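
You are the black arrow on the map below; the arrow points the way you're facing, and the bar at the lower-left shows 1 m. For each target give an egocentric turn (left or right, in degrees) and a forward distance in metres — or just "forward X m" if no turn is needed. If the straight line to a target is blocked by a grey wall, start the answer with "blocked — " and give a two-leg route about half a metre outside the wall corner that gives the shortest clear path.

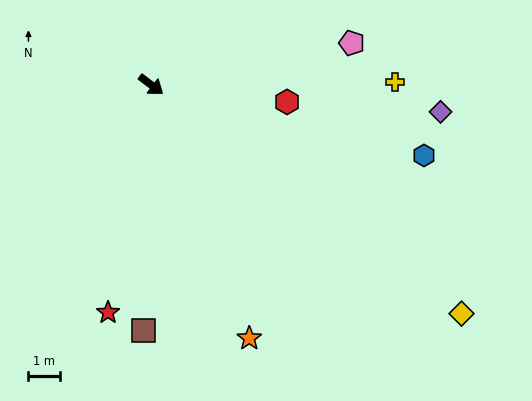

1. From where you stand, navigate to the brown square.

turn right 55°, forward 7.7 m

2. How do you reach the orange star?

turn right 32°, forward 8.5 m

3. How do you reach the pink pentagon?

turn left 49°, forward 6.4 m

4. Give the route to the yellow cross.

turn left 38°, forward 7.6 m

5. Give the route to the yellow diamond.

forward 12.0 m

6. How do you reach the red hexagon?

turn left 30°, forward 4.3 m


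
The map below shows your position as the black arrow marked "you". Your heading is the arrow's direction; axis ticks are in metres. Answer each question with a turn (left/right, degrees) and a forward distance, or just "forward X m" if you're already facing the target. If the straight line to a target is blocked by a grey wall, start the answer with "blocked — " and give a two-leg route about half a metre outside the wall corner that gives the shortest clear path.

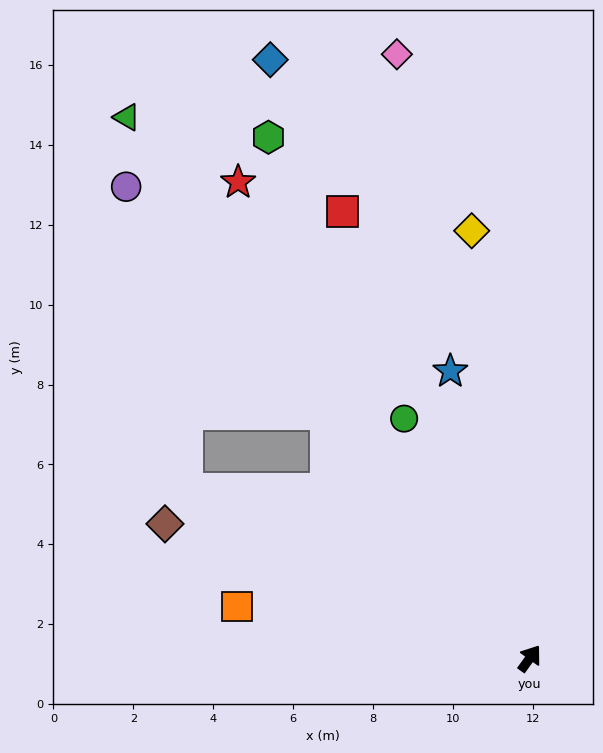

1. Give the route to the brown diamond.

turn left 105°, forward 9.7 m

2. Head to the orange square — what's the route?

turn left 116°, forward 7.5 m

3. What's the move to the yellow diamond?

turn left 43°, forward 10.8 m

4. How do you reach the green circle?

turn left 63°, forward 6.8 m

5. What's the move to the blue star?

turn left 51°, forward 7.5 m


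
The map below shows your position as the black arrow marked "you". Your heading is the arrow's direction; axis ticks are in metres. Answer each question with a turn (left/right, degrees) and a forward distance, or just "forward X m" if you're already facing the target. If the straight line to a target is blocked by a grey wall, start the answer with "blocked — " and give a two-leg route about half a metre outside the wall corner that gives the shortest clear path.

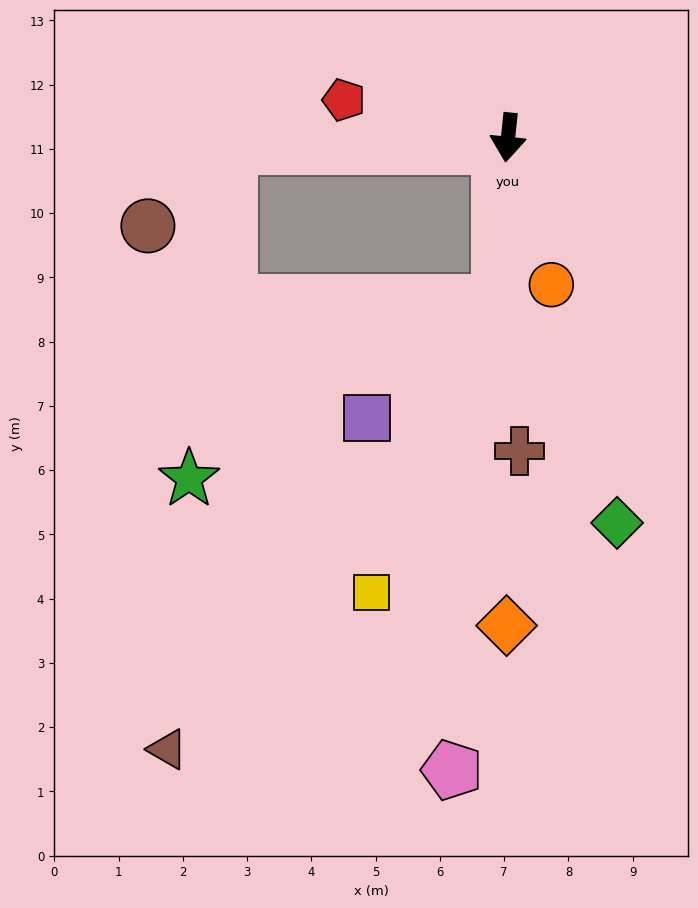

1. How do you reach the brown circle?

blocked — turn right 82°, forward 4.3 m, then turn left 42°, forward 1.8 m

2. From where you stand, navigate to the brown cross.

turn left 8°, forward 4.9 m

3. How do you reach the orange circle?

turn left 22°, forward 2.4 m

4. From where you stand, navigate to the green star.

blocked — turn right 82°, forward 4.3 m, then turn left 81°, forward 5.2 m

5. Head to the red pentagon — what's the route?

turn right 97°, forward 2.6 m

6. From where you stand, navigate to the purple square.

blocked — turn left 3°, forward 2.6 m, then turn right 46°, forward 2.7 m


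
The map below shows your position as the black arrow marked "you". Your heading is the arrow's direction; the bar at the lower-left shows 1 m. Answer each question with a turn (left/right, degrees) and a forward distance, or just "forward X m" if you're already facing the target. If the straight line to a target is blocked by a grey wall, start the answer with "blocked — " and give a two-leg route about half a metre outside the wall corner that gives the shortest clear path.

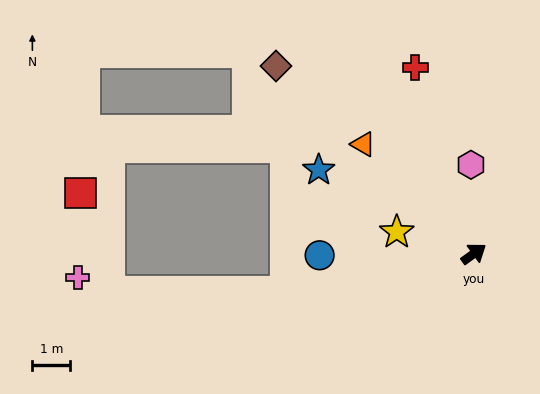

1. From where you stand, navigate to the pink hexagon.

turn left 56°, forward 2.4 m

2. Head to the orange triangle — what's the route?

turn left 99°, forward 4.1 m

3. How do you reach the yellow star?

turn left 128°, forward 2.1 m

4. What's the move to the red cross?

turn left 72°, forward 5.2 m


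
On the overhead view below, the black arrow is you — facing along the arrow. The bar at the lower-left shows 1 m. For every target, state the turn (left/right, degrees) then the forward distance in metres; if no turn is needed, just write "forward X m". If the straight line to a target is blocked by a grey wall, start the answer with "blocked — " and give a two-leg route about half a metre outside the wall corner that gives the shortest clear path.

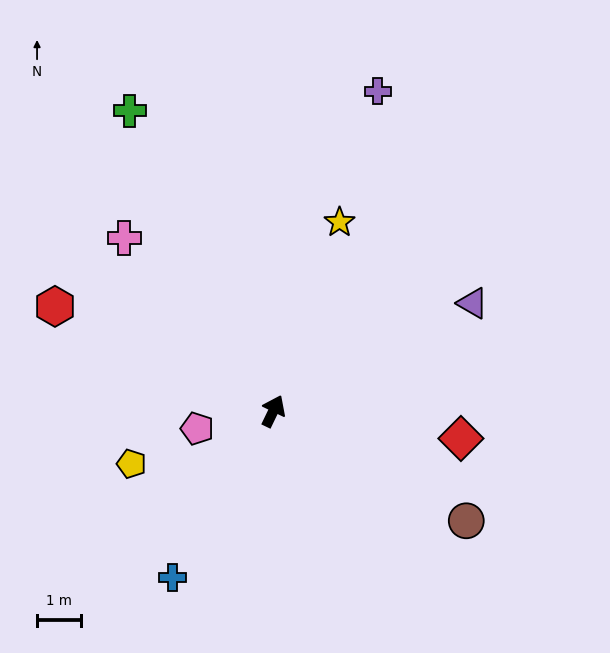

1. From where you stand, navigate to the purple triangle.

turn right 36°, forward 5.2 m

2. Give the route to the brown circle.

turn right 94°, forward 5.1 m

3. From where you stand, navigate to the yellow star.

turn left 6°, forward 4.6 m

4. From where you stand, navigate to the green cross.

turn left 51°, forward 7.6 m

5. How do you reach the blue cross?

turn left 174°, forward 4.4 m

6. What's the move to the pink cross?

turn left 66°, forward 5.2 m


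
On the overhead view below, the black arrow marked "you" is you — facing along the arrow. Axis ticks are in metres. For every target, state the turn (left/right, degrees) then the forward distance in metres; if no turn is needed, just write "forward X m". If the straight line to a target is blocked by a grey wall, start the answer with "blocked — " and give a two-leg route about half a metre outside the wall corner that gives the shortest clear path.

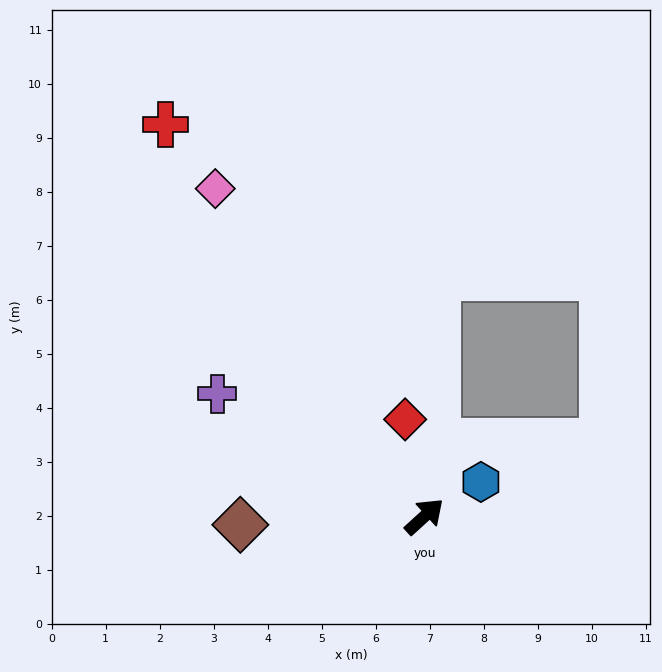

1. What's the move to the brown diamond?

turn left 140°, forward 3.4 m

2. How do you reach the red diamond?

turn left 59°, forward 1.8 m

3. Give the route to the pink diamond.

turn left 80°, forward 7.2 m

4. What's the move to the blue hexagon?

turn right 11°, forward 1.2 m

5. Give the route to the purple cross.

turn left 107°, forward 4.5 m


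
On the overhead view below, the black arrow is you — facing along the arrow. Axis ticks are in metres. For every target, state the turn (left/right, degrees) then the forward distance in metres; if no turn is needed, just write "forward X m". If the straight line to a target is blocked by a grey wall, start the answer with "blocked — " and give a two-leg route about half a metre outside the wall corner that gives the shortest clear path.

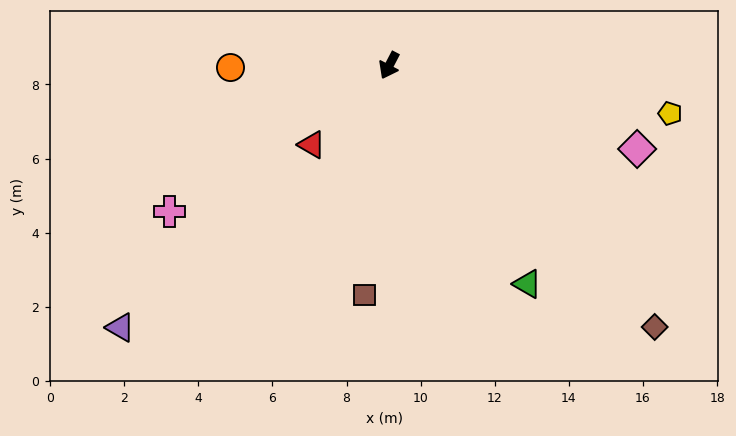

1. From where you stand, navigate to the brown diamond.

turn left 73°, forward 10.1 m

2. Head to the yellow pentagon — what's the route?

turn left 108°, forward 7.7 m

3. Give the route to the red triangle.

turn right 17°, forward 3.0 m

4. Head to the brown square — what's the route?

turn left 21°, forward 6.2 m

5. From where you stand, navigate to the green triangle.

turn left 60°, forward 7.0 m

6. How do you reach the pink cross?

turn right 29°, forward 7.1 m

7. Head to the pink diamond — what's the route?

turn left 99°, forward 7.1 m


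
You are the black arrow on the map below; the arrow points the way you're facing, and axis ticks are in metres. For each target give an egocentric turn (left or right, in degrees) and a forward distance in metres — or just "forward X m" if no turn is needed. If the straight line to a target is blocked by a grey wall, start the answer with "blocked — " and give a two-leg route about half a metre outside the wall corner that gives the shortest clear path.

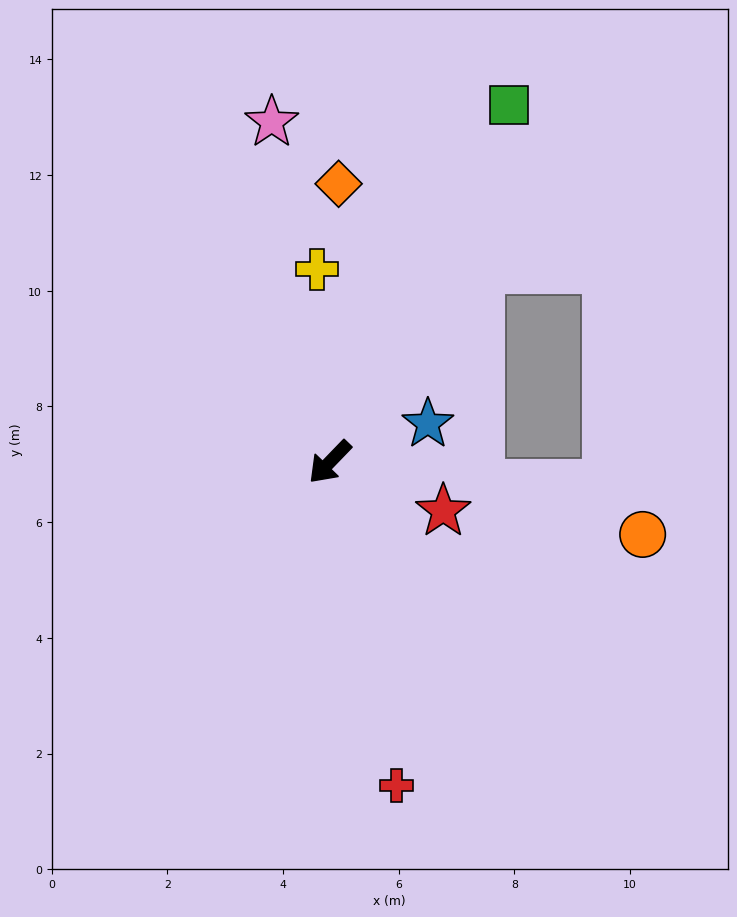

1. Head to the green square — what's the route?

turn right 163°, forward 6.9 m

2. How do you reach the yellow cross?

turn right 132°, forward 3.3 m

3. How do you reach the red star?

turn left 111°, forward 2.1 m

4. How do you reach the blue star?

turn left 155°, forward 1.8 m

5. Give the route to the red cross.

turn left 56°, forward 5.7 m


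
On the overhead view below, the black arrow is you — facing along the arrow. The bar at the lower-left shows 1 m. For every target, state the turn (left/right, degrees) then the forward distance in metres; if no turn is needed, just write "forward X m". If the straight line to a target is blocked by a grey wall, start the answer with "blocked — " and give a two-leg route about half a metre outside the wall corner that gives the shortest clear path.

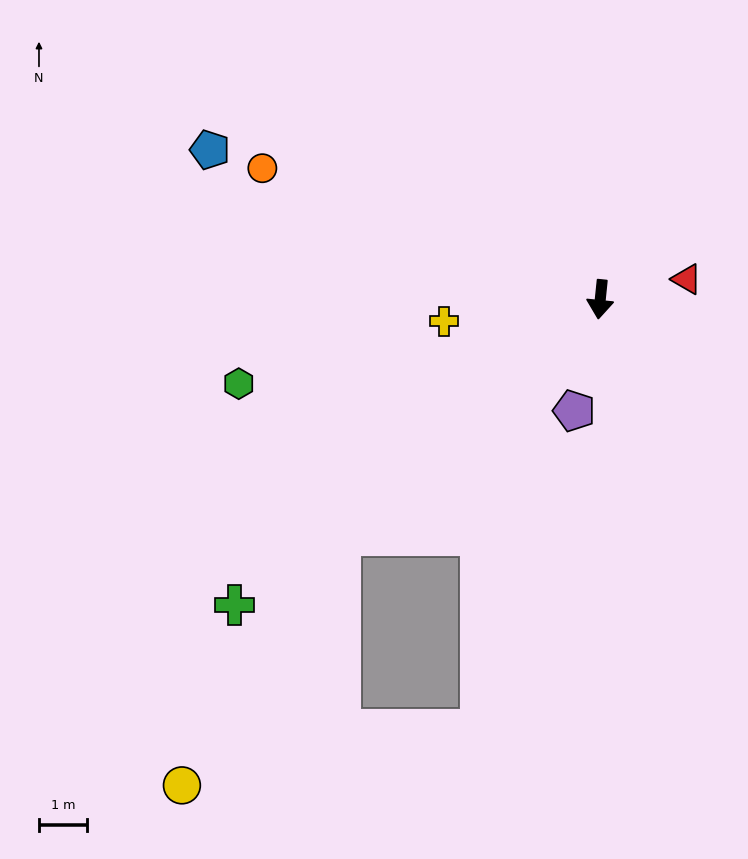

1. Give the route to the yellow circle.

blocked — turn right 42°, forward 7.3 m, then turn left 16°, forward 6.2 m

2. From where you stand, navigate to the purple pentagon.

turn right 7°, forward 2.4 m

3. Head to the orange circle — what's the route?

turn right 105°, forward 7.5 m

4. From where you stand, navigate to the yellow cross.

turn right 76°, forward 3.3 m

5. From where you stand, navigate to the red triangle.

turn left 109°, forward 1.8 m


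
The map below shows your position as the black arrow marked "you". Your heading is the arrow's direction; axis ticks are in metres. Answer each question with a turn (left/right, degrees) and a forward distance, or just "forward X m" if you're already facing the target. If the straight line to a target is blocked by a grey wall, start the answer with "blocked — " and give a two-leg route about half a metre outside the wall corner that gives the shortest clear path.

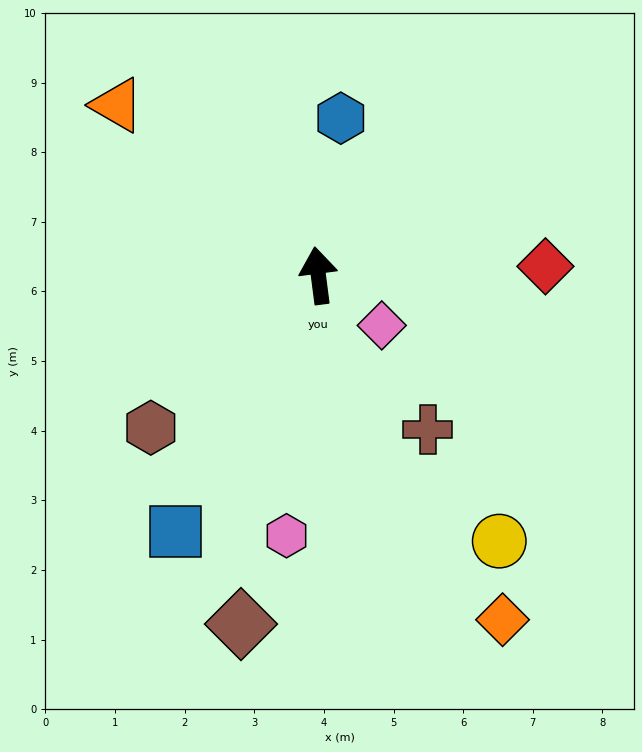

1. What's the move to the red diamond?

turn right 95°, forward 3.3 m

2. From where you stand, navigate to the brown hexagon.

turn left 125°, forward 3.3 m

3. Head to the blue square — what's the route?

turn left 144°, forward 4.2 m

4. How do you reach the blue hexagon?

turn right 15°, forward 2.3 m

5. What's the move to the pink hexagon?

turn left 166°, forward 3.8 m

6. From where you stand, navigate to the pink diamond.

turn right 136°, forward 1.2 m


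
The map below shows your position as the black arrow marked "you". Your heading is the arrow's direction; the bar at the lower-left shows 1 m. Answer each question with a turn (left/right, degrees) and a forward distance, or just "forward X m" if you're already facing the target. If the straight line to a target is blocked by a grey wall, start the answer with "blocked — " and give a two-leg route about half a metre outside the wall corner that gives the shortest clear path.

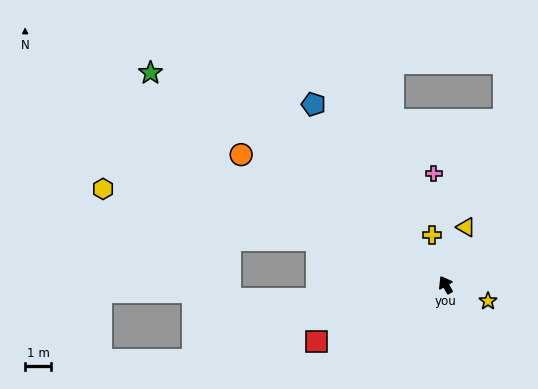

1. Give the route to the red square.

turn left 84°, forward 5.4 m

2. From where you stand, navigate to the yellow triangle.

turn right 50°, forward 2.3 m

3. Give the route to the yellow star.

turn right 141°, forward 1.7 m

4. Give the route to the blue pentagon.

turn left 6°, forward 8.6 m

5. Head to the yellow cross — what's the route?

turn right 14°, forward 2.0 m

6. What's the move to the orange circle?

turn left 27°, forward 9.3 m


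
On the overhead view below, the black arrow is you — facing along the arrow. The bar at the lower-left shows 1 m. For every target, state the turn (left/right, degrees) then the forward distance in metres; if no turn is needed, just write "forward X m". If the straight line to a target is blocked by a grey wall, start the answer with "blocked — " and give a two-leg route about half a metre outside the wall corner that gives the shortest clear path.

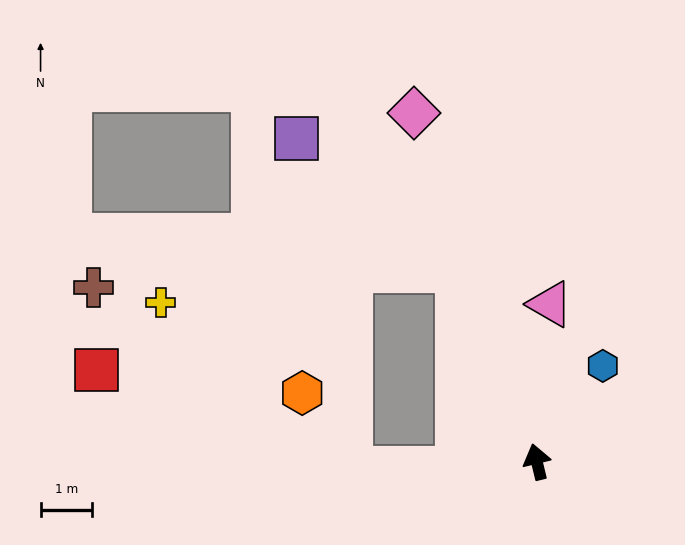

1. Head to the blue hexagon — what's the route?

turn right 48°, forward 2.3 m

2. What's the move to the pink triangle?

turn right 18°, forward 3.1 m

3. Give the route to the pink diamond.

turn left 6°, forward 7.2 m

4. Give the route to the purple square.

blocked — turn left 9°, forward 4.0 m, then turn left 28°, forward 4.0 m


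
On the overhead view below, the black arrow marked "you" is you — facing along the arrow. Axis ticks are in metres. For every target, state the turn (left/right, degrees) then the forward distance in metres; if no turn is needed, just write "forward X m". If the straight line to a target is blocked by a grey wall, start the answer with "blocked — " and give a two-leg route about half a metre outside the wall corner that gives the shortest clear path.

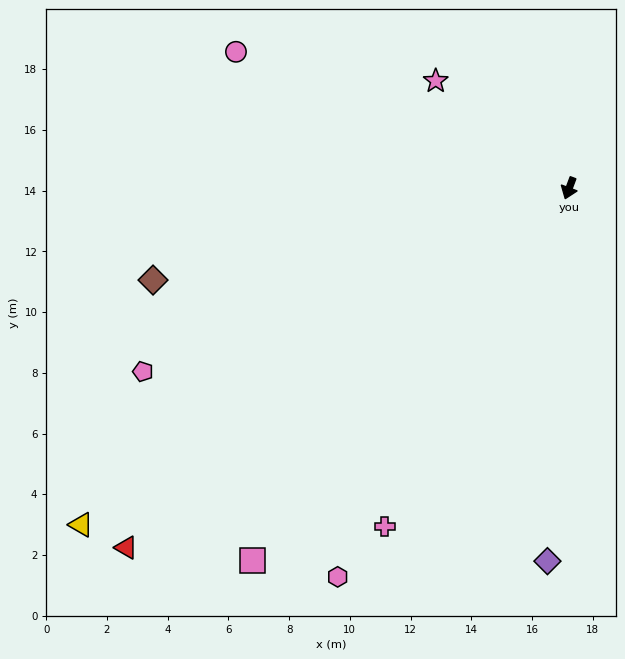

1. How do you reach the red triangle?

turn right 30°, forward 18.8 m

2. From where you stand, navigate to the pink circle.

turn right 92°, forward 11.9 m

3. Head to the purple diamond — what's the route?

turn left 17°, forward 12.3 m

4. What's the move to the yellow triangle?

turn right 35°, forward 19.5 m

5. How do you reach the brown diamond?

turn right 57°, forward 14.0 m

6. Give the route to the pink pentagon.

turn right 46°, forward 15.3 m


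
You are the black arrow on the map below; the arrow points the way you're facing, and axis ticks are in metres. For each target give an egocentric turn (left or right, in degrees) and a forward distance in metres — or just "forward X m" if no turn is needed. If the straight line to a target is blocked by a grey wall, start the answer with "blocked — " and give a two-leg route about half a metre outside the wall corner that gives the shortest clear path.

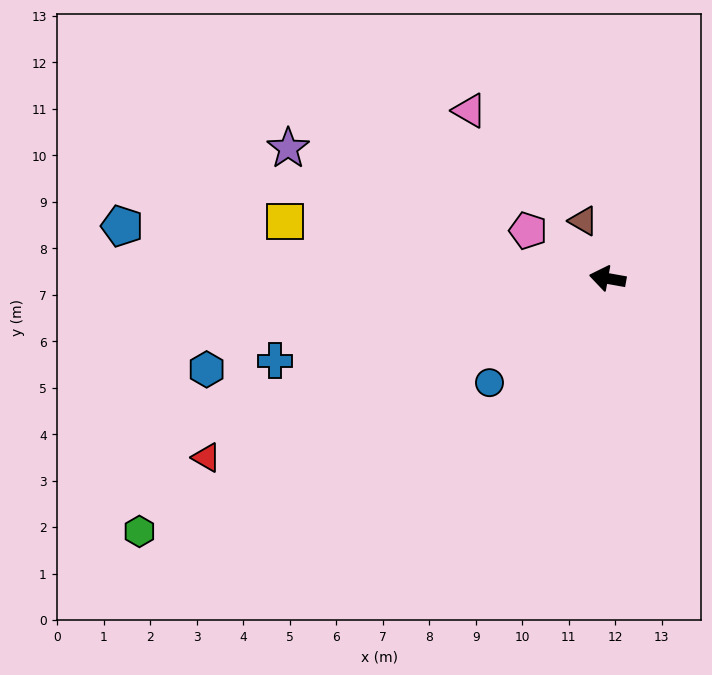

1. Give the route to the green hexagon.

turn left 39°, forward 11.4 m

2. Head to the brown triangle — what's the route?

turn right 57°, forward 1.3 m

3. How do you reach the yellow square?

forward 7.1 m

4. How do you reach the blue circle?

turn left 52°, forward 3.4 m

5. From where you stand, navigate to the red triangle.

turn left 34°, forward 9.4 m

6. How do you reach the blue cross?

turn left 24°, forward 7.4 m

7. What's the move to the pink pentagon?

turn right 21°, forward 2.0 m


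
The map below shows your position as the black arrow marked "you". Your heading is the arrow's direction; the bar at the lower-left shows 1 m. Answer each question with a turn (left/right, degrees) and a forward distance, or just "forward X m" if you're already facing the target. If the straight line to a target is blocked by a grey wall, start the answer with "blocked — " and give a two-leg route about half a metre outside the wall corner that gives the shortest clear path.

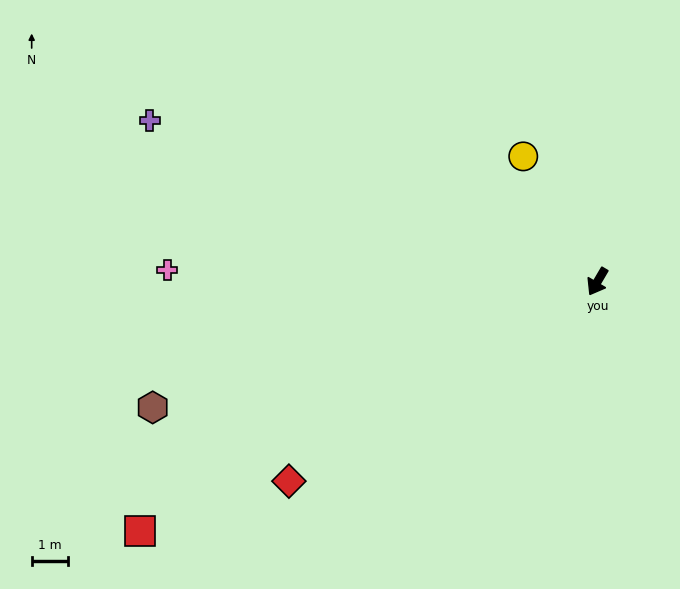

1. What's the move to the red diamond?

turn right 27°, forward 10.1 m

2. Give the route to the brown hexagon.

turn right 44°, forward 12.7 m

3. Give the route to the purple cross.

turn right 79°, forward 13.1 m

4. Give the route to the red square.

turn right 31°, forward 14.3 m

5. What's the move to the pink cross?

turn right 61°, forward 11.8 m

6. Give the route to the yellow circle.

turn right 119°, forward 4.0 m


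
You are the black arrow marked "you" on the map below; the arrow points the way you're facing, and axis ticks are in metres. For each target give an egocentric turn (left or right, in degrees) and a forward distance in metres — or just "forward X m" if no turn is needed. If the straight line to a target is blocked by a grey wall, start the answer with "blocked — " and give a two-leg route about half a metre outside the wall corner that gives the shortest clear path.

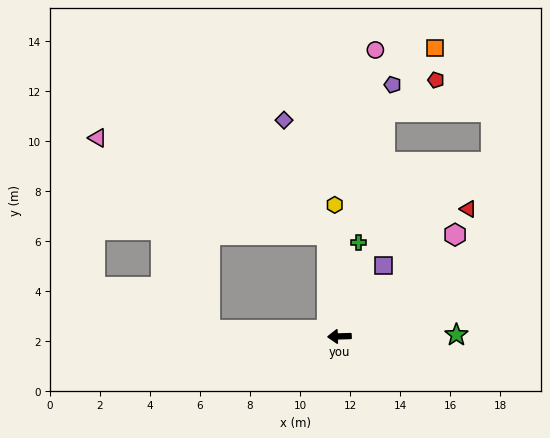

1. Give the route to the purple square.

turn right 124°, forward 3.3 m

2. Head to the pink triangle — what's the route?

blocked — turn right 85°, forward 4.1 m, then turn left 60°, forward 10.0 m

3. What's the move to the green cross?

turn right 103°, forward 3.8 m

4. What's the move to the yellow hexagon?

turn right 90°, forward 5.3 m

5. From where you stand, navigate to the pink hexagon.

turn right 141°, forward 6.2 m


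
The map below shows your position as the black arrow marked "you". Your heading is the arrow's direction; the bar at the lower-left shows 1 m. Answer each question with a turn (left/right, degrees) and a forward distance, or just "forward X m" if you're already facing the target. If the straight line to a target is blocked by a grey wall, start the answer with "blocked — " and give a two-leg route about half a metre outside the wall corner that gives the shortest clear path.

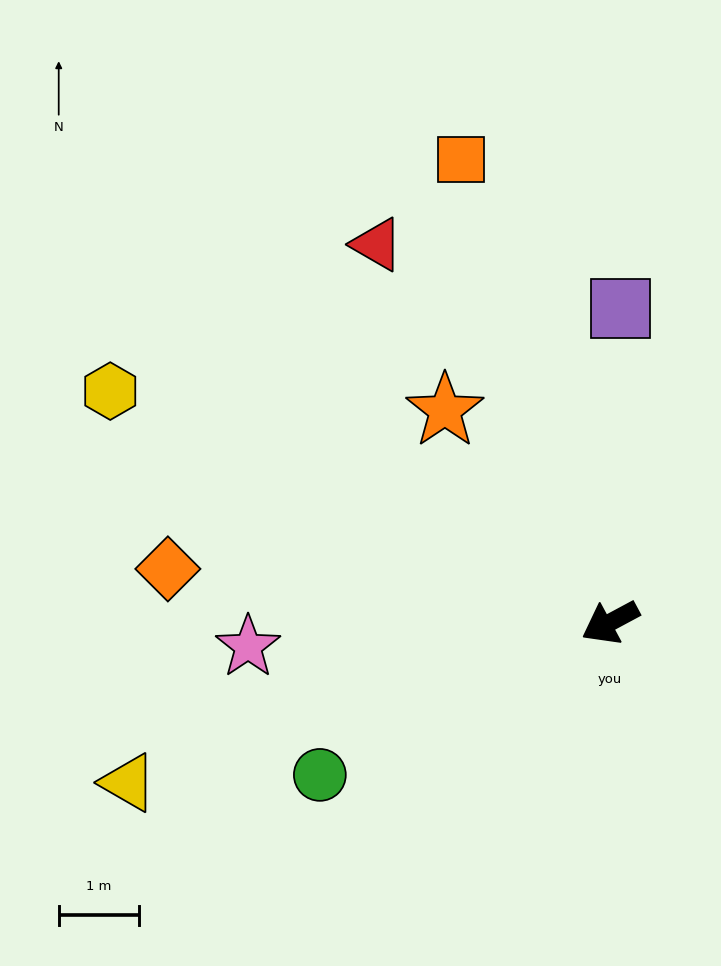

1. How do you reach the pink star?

turn right 24°, forward 4.5 m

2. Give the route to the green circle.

forward 4.1 m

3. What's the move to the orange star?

turn right 80°, forward 3.3 m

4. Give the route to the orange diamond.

turn right 35°, forward 5.5 m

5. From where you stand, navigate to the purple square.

turn right 120°, forward 3.9 m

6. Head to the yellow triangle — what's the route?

turn right 10°, forward 6.3 m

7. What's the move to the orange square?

turn right 100°, forward 6.1 m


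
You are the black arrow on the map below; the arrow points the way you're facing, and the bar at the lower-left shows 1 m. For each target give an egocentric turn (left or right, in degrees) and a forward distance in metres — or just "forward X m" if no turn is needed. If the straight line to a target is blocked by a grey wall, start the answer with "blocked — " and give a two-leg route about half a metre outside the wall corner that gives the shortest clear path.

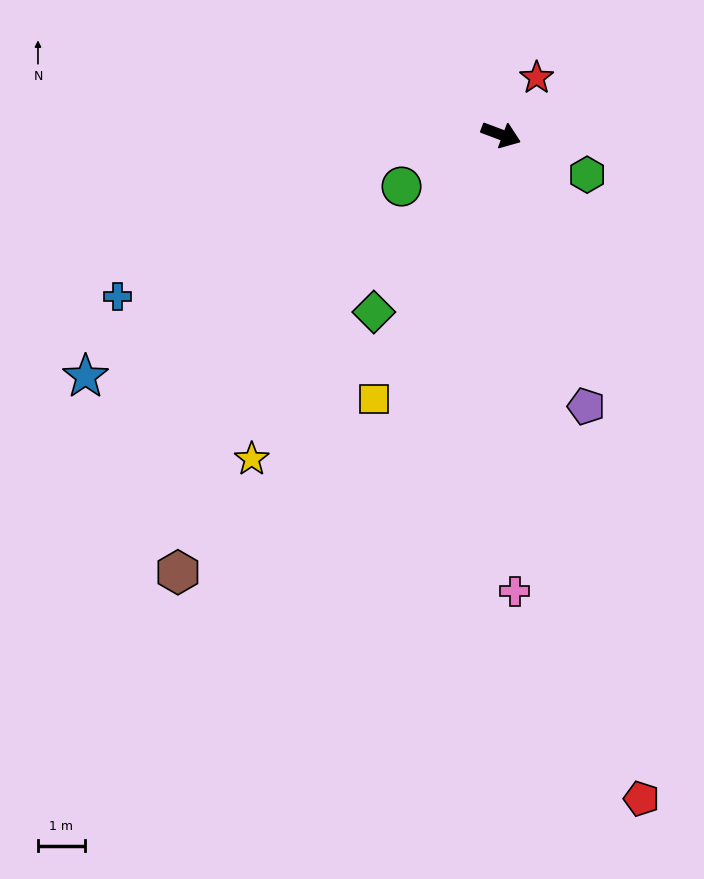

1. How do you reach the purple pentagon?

turn right 52°, forward 6.1 m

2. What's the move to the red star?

turn left 79°, forward 1.4 m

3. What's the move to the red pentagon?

turn right 58°, forward 14.6 m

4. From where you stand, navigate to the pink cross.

turn right 68°, forward 9.8 m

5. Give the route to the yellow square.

turn right 95°, forward 6.3 m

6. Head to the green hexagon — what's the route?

turn right 4°, forward 2.0 m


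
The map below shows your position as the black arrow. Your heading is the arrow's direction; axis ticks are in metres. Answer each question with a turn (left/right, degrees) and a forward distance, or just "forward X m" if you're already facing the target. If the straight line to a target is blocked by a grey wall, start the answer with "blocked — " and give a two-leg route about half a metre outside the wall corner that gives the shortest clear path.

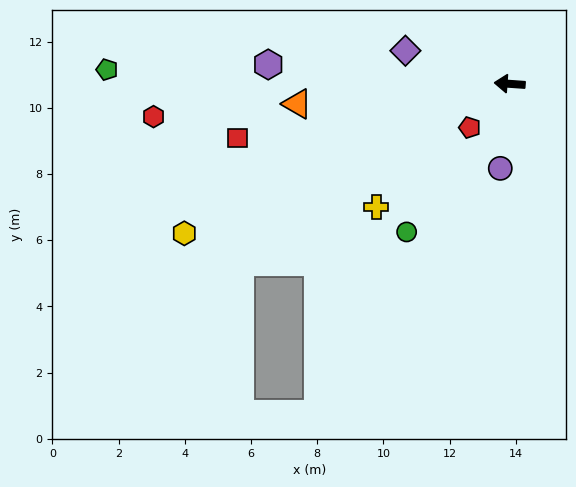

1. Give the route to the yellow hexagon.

turn left 29°, forward 10.8 m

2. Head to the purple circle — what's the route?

turn left 88°, forward 2.6 m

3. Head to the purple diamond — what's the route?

turn right 14°, forward 3.3 m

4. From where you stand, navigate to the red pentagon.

turn left 52°, forward 1.8 m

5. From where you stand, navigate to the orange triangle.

turn left 9°, forward 6.4 m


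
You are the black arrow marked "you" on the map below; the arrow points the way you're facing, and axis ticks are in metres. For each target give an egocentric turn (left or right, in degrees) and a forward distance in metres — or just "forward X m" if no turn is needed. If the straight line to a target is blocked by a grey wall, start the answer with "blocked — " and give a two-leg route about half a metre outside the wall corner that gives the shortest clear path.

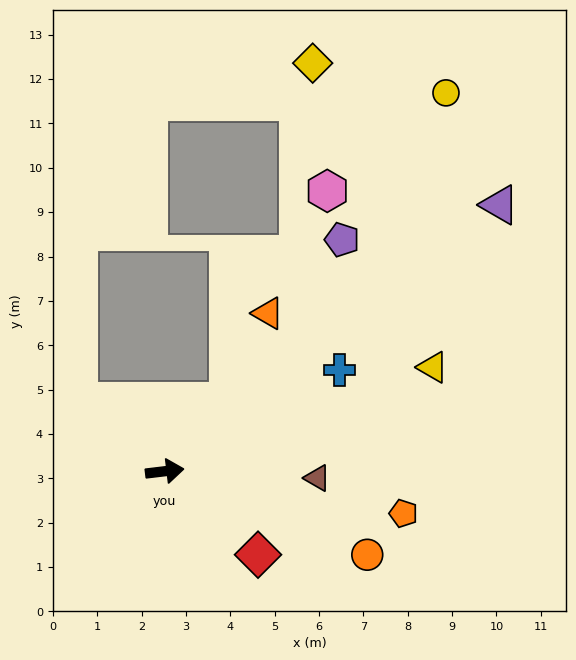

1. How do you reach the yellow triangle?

turn left 14°, forward 6.5 m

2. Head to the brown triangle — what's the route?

turn right 9°, forward 3.4 m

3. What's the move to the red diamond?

turn right 49°, forward 2.8 m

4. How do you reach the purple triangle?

turn left 32°, forward 9.6 m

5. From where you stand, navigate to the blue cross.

turn left 23°, forward 4.6 m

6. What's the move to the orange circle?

turn right 29°, forward 4.9 m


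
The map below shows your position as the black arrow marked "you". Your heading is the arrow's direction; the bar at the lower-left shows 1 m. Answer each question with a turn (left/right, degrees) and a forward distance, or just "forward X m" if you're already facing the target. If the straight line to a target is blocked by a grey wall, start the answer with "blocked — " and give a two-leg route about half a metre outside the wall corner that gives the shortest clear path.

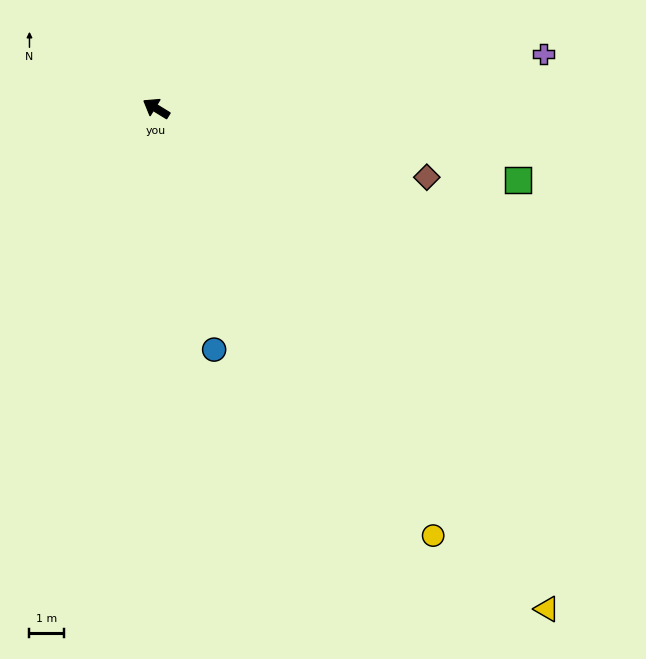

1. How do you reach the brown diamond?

turn right 163°, forward 8.1 m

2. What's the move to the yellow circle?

turn left 154°, forward 14.8 m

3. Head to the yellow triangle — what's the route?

turn left 160°, forward 18.5 m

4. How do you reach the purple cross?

turn right 140°, forward 11.4 m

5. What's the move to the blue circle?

turn left 135°, forward 7.2 m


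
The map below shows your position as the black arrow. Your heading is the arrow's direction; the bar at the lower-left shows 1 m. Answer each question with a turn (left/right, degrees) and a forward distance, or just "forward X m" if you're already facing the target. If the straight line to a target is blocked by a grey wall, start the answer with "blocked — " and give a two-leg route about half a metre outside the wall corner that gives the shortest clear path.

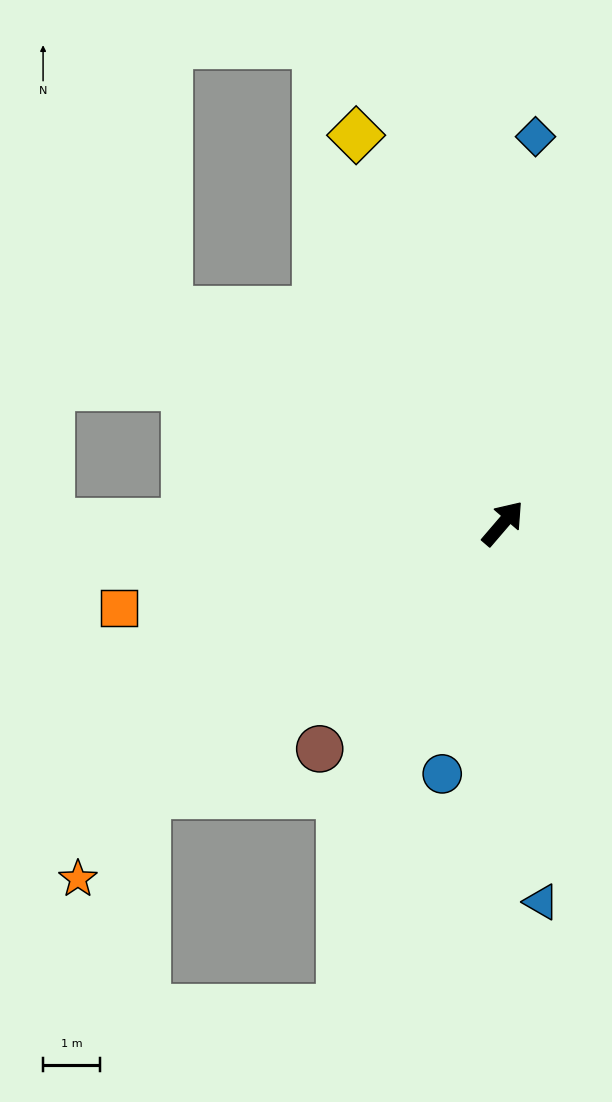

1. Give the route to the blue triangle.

turn right 134°, forward 6.7 m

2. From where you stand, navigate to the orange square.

turn left 143°, forward 6.9 m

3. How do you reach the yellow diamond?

turn left 61°, forward 7.3 m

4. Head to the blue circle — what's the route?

turn right 153°, forward 4.5 m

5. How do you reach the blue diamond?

turn left 36°, forward 6.8 m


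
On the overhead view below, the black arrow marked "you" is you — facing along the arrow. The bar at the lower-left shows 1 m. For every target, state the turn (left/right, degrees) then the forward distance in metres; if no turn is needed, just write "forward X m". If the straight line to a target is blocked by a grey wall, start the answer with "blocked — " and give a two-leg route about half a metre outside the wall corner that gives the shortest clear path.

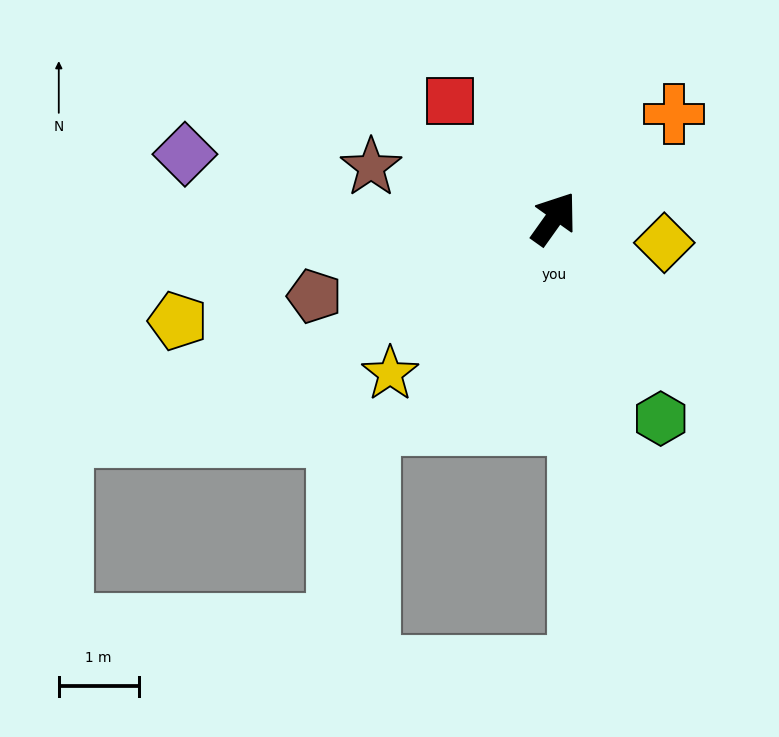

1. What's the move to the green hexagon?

turn right 116°, forward 2.8 m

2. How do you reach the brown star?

turn left 110°, forward 2.4 m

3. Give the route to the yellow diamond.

turn right 67°, forward 1.4 m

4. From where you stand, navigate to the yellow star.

turn left 169°, forward 2.8 m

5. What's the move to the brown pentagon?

turn left 143°, forward 3.2 m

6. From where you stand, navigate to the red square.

turn left 77°, forward 2.0 m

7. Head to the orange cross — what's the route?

turn right 14°, forward 2.0 m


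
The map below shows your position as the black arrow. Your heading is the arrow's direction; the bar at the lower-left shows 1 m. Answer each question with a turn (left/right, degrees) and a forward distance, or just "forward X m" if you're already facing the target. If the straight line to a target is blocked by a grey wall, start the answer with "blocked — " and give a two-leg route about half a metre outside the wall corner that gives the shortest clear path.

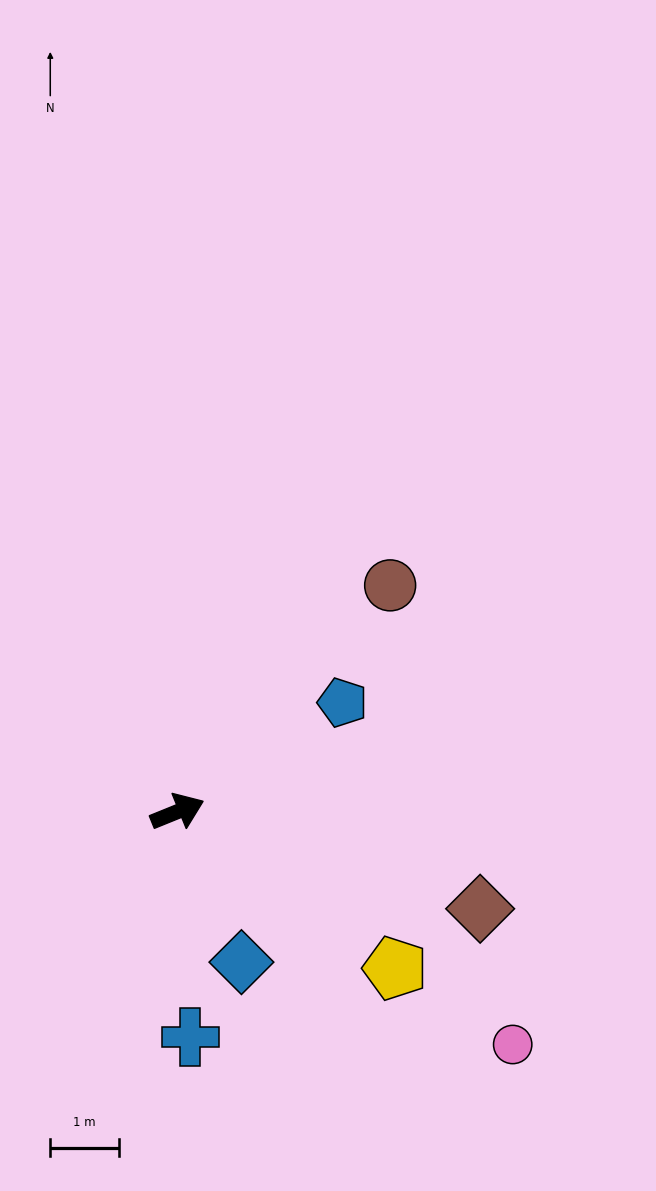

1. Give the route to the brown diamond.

turn right 40°, forward 4.7 m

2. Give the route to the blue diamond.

turn right 89°, forward 2.4 m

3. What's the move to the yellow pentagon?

turn right 58°, forward 3.9 m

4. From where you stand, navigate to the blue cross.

turn right 109°, forward 3.3 m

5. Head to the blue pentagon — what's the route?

turn left 11°, forward 2.9 m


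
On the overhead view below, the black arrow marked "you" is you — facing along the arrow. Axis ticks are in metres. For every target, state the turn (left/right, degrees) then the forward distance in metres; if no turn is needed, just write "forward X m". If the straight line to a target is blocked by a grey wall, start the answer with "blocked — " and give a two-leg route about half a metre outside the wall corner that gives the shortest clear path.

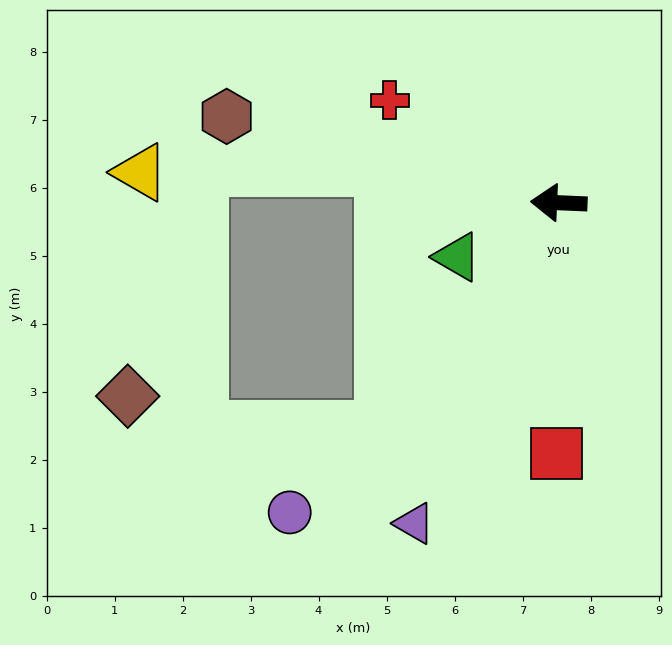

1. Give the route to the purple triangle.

turn left 68°, forward 5.2 m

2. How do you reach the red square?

turn left 92°, forward 3.7 m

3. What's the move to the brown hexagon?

turn right 12°, forward 5.0 m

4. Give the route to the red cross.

turn right 29°, forward 2.9 m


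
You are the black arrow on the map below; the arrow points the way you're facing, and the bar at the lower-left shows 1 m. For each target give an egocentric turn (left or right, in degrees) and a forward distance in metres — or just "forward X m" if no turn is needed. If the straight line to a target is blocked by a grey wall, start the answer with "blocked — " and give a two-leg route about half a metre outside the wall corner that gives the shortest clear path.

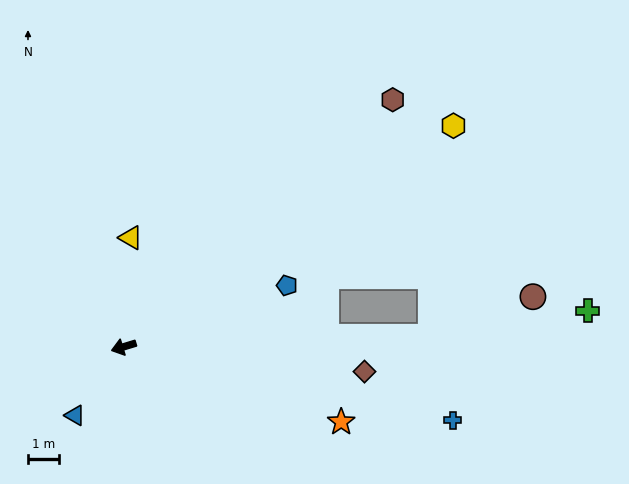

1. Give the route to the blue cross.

turn left 151°, forward 11.0 m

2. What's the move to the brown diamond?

turn left 157°, forward 7.9 m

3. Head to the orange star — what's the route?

turn left 144°, forward 7.5 m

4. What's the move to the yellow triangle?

turn right 111°, forward 3.6 m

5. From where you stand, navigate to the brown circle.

blocked — turn left 165°, forward 10.0 m, then turn left 19°, forward 3.6 m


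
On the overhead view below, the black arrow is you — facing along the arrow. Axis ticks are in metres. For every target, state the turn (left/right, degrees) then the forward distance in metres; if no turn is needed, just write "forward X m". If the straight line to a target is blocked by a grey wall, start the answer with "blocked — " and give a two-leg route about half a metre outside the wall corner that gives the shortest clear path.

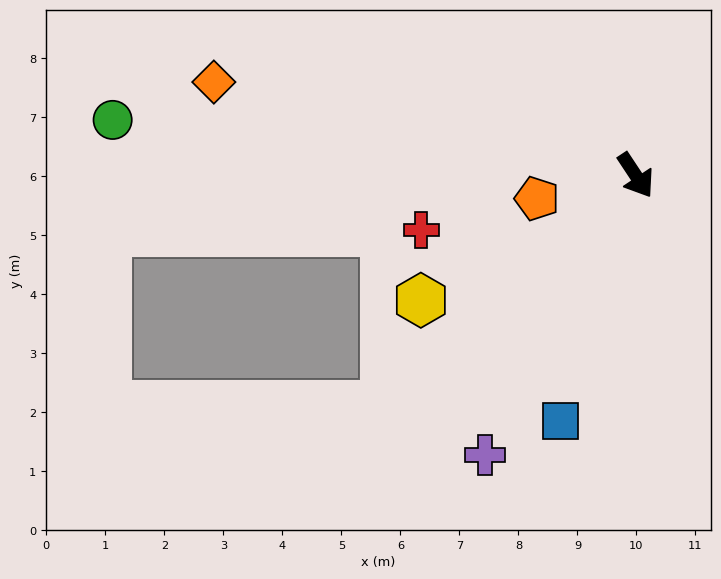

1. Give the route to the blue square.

turn right 51°, forward 4.4 m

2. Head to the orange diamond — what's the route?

turn right 136°, forward 7.3 m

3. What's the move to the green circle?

turn right 130°, forward 8.9 m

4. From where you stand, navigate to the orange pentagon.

turn right 110°, forward 1.7 m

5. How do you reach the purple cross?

turn right 62°, forward 5.4 m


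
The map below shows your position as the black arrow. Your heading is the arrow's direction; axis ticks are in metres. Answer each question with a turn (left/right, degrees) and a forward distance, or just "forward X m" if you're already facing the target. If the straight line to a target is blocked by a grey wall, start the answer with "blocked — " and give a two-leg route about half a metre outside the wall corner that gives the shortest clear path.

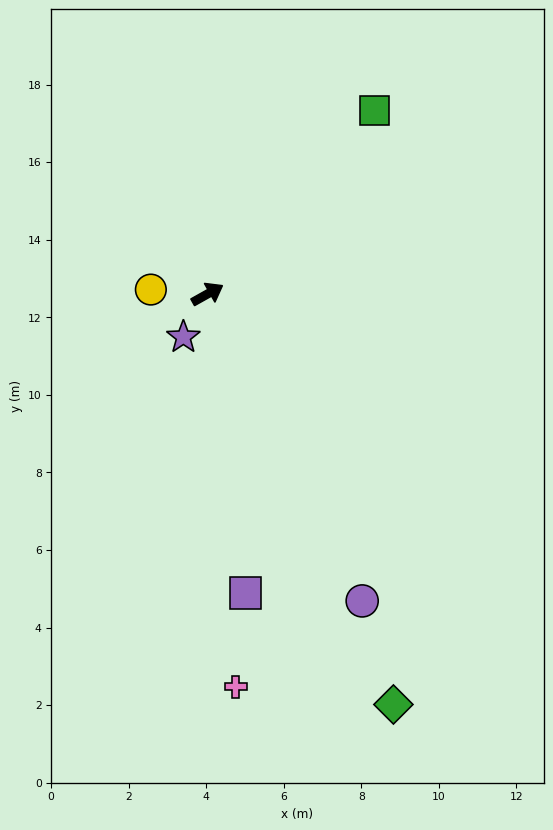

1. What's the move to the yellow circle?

turn left 146°, forward 1.5 m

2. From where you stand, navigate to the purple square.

turn right 112°, forward 7.8 m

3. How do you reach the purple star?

turn right 149°, forward 1.3 m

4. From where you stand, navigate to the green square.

turn left 18°, forward 6.4 m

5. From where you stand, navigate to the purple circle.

turn right 93°, forward 8.9 m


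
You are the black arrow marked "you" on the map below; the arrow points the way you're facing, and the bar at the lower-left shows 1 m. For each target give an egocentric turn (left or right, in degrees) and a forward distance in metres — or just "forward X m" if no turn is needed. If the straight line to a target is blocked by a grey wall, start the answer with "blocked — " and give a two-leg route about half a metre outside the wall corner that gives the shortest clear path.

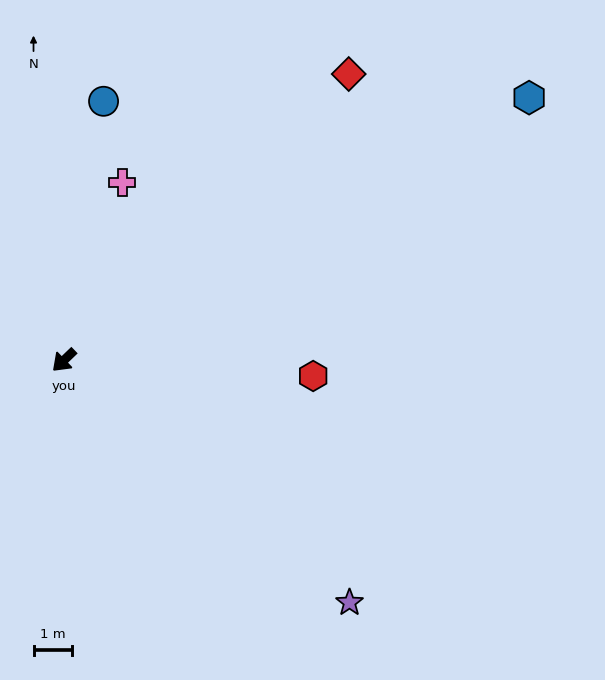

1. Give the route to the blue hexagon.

turn left 166°, forward 14.0 m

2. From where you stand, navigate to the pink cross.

turn right 152°, forward 4.9 m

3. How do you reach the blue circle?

turn right 143°, forward 6.8 m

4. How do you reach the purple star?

turn left 96°, forward 9.8 m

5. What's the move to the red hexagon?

turn left 133°, forward 6.5 m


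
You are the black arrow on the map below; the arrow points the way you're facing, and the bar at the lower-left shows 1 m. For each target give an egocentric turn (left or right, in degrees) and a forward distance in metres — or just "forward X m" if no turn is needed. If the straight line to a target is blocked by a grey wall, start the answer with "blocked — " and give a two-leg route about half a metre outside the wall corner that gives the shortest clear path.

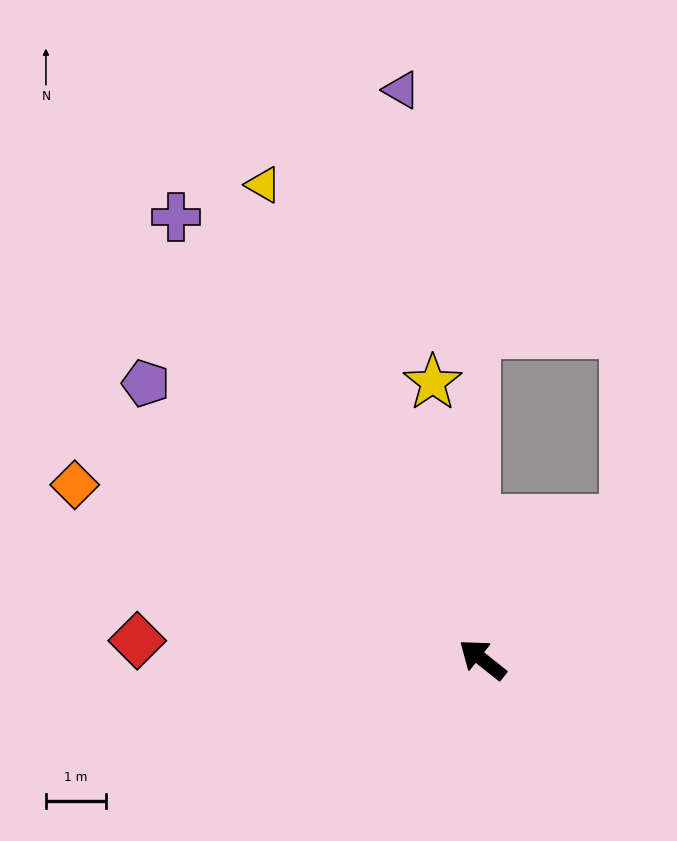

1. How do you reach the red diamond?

turn left 35°, forward 5.7 m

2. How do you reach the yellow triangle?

turn right 27°, forward 8.7 m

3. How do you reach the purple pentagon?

forward 7.2 m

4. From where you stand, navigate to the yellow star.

turn right 41°, forward 4.7 m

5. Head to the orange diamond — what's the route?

turn left 15°, forward 7.3 m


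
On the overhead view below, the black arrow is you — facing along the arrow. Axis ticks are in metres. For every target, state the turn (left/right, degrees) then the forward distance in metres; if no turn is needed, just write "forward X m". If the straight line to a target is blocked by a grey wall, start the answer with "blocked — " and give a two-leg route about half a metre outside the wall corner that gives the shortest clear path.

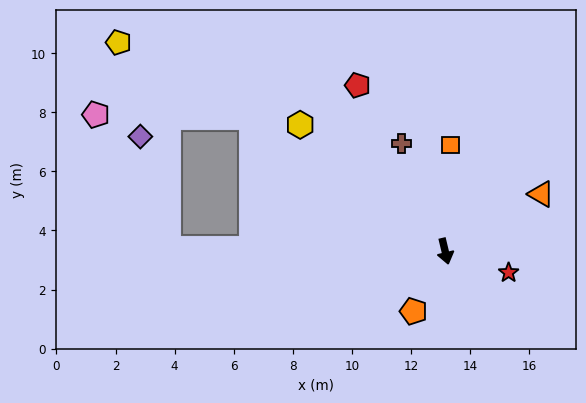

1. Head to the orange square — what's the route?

turn left 164°, forward 3.6 m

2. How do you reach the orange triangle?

turn left 107°, forward 3.8 m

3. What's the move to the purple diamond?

blocked — turn right 104°, forward 9.4 m, then turn right 75°, forward 3.9 m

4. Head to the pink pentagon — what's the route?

blocked — turn right 138°, forward 8.0 m, then turn left 33°, forward 5.3 m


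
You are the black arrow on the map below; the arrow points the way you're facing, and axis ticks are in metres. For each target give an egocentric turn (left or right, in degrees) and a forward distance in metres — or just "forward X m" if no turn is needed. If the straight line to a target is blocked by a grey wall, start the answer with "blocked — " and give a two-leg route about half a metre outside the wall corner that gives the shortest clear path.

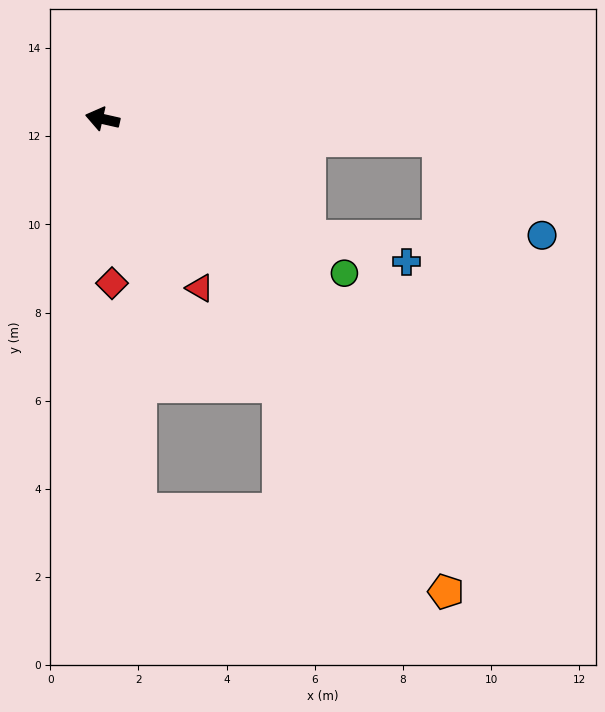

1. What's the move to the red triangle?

turn left 133°, forward 4.4 m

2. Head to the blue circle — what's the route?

blocked — turn left 162°, forward 5.4 m, then turn left 32°, forward 5.3 m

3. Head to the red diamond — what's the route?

turn left 106°, forward 3.7 m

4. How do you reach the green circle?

turn left 160°, forward 6.5 m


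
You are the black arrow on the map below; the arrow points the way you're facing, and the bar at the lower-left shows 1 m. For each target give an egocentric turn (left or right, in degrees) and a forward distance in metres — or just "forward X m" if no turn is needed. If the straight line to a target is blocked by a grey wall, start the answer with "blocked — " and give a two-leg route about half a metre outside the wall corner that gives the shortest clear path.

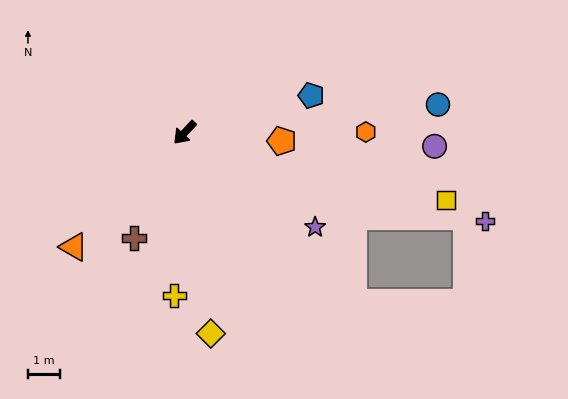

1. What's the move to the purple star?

turn left 97°, forward 5.1 m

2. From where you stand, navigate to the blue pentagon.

turn left 150°, forward 4.2 m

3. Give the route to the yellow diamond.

turn left 51°, forward 6.4 m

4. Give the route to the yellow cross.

turn left 40°, forward 5.2 m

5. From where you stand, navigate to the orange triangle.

forward 5.0 m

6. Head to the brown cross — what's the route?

turn left 18°, forward 3.7 m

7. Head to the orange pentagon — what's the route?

turn left 128°, forward 3.1 m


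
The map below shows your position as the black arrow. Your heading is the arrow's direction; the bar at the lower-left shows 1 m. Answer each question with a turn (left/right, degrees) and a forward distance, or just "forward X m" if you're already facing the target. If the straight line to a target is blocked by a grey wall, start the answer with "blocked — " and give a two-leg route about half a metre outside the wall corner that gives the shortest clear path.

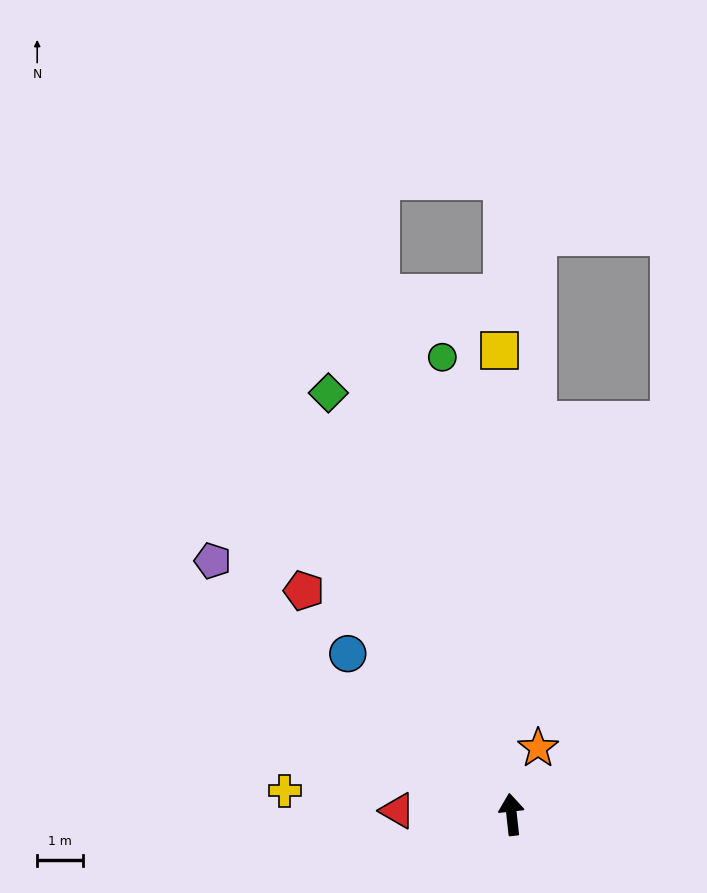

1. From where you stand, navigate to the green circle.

turn left 2°, forward 10.1 m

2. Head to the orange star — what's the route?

turn right 28°, forward 1.6 m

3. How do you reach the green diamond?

turn left 17°, forward 10.1 m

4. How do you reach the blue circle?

turn left 39°, forward 5.0 m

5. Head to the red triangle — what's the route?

turn left 82°, forward 2.5 m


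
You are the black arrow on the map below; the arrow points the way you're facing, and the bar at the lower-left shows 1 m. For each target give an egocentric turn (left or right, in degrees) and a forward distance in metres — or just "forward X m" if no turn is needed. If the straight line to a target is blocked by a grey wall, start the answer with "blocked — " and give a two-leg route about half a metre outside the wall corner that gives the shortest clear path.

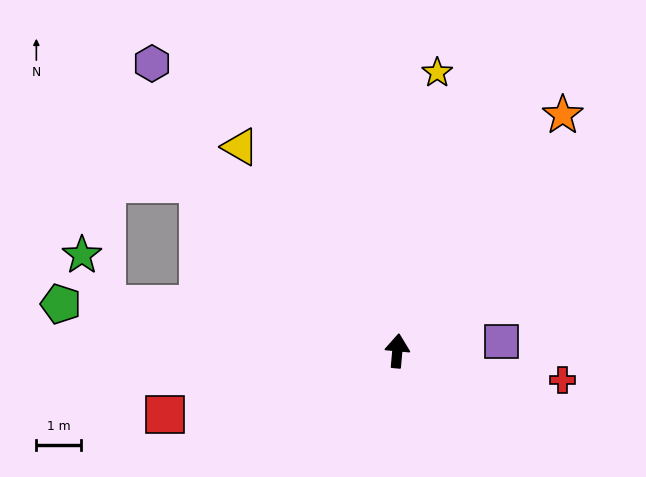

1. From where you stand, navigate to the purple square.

turn right 80°, forward 2.4 m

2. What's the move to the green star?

blocked — turn left 86°, forward 6.7 m, then turn right 54°, forward 1.2 m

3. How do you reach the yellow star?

turn right 3°, forward 6.4 m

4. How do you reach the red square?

turn left 111°, forward 5.4 m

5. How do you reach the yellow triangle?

turn left 43°, forward 5.8 m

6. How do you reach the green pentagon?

turn left 87°, forward 7.7 m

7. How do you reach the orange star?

turn right 30°, forward 6.5 m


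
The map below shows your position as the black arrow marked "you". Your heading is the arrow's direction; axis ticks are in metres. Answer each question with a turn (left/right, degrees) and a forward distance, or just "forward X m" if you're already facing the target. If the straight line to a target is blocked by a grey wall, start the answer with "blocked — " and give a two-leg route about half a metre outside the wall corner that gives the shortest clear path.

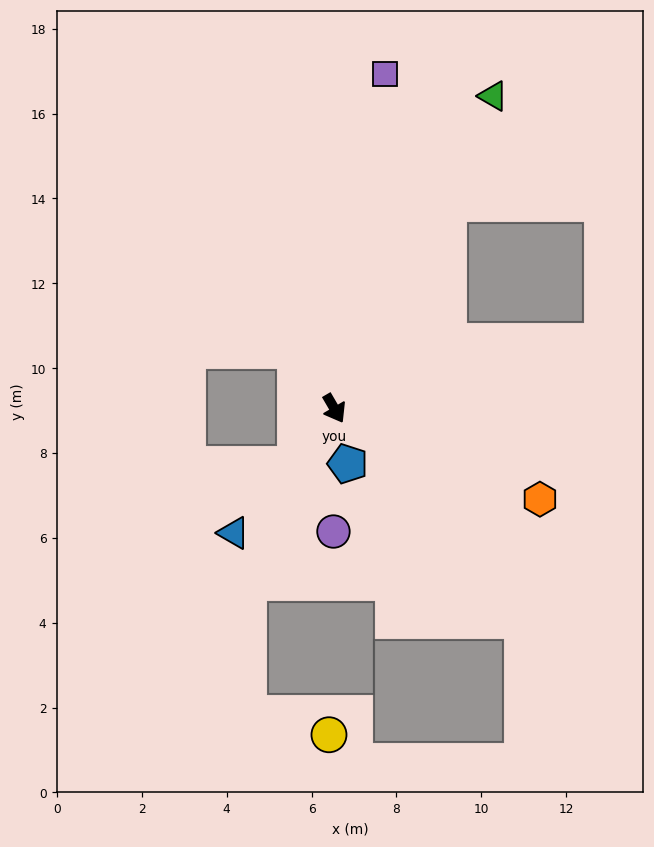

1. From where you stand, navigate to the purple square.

turn left 141°, forward 8.0 m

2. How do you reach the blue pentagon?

turn right 17°, forward 1.3 m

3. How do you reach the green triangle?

turn left 123°, forward 8.3 m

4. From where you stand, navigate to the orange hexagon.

turn left 36°, forward 5.3 m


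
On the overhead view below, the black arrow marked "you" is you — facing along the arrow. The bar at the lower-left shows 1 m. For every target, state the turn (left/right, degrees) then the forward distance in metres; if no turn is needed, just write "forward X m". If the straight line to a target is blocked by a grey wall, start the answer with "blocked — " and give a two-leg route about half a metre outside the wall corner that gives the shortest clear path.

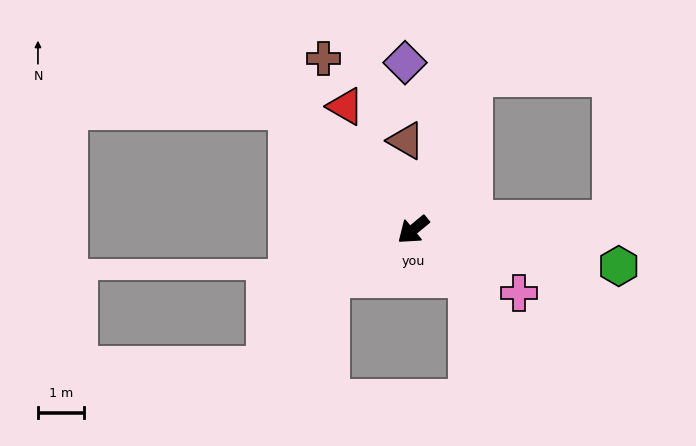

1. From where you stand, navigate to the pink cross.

turn left 110°, forward 2.7 m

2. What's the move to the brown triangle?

turn right 125°, forward 1.9 m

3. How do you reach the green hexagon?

turn left 130°, forward 4.5 m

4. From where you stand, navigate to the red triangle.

turn right 101°, forward 3.0 m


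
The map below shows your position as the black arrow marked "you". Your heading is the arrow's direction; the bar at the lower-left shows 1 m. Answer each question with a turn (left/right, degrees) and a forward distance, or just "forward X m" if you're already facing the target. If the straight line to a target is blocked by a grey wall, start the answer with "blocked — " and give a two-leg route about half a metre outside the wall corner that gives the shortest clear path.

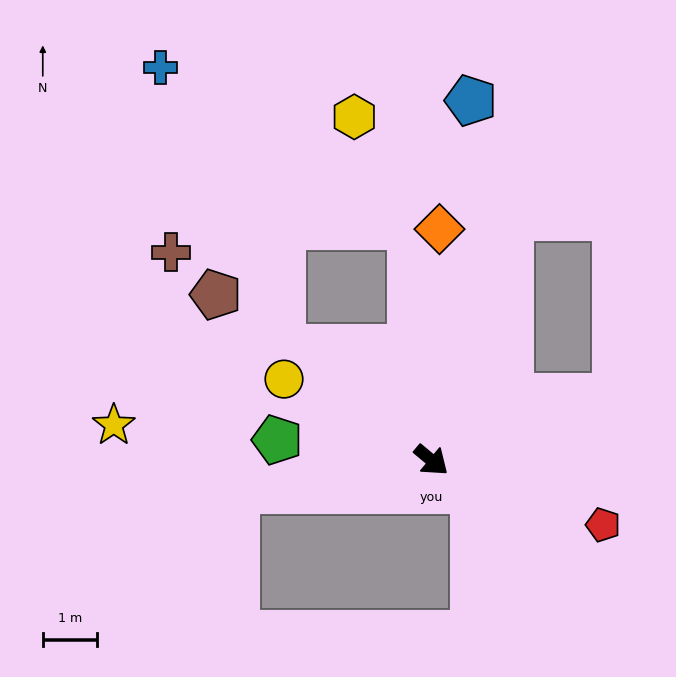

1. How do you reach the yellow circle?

turn right 169°, forward 3.1 m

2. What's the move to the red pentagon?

turn left 19°, forward 3.4 m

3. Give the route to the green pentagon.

turn right 148°, forward 2.9 m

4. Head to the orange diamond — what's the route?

turn left 128°, forward 4.2 m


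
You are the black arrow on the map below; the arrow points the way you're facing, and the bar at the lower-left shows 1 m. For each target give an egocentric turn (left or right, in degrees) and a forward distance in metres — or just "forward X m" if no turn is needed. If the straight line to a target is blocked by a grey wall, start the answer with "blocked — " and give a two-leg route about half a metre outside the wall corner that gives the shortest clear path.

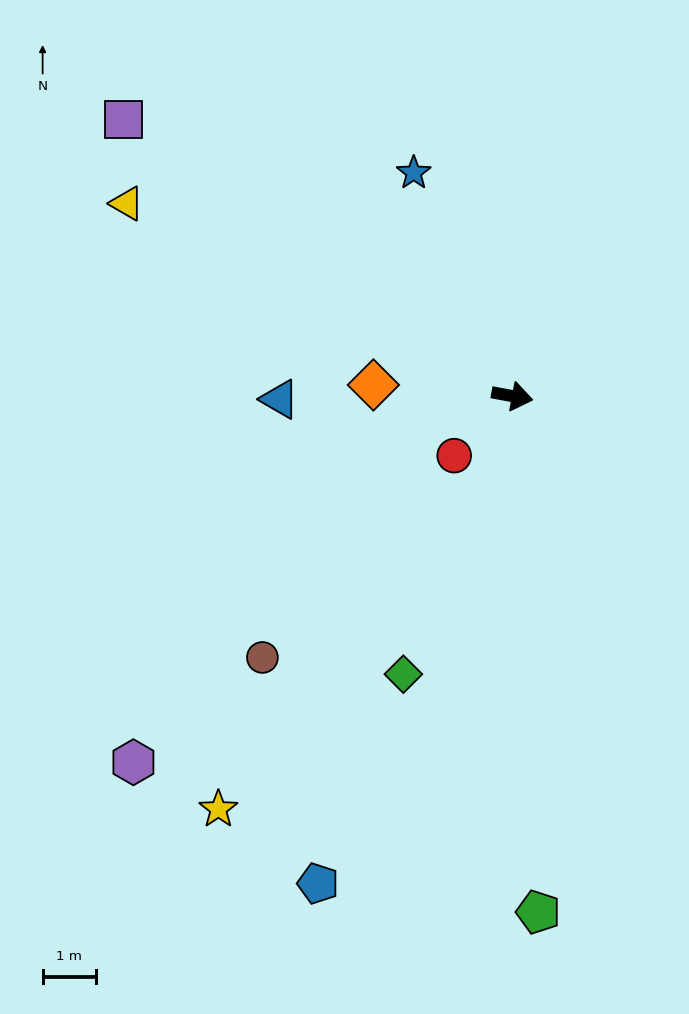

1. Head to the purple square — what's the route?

turn left 155°, forward 9.0 m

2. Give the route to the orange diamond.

turn right 174°, forward 2.6 m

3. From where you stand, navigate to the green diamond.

turn right 101°, forward 5.6 m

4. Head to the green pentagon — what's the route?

turn right 76°, forward 9.7 m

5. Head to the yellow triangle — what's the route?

turn left 164°, forward 8.1 m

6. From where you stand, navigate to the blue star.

turn left 124°, forward 4.6 m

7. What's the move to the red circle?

turn right 124°, forward 1.6 m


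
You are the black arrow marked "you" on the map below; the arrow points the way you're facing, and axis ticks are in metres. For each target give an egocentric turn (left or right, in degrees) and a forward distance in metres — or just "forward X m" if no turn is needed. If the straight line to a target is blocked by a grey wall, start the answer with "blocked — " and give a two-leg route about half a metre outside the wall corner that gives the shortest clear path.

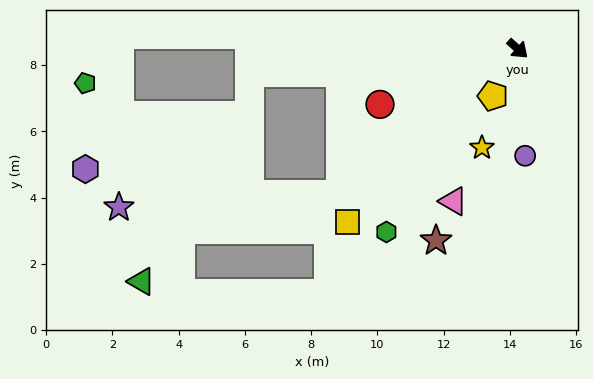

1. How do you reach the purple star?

blocked — turn right 99°, forward 6.9 m, then turn right 36°, forward 6.7 m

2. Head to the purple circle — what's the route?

turn right 44°, forward 3.2 m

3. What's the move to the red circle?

turn right 116°, forward 4.5 m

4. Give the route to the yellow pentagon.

turn right 76°, forward 1.6 m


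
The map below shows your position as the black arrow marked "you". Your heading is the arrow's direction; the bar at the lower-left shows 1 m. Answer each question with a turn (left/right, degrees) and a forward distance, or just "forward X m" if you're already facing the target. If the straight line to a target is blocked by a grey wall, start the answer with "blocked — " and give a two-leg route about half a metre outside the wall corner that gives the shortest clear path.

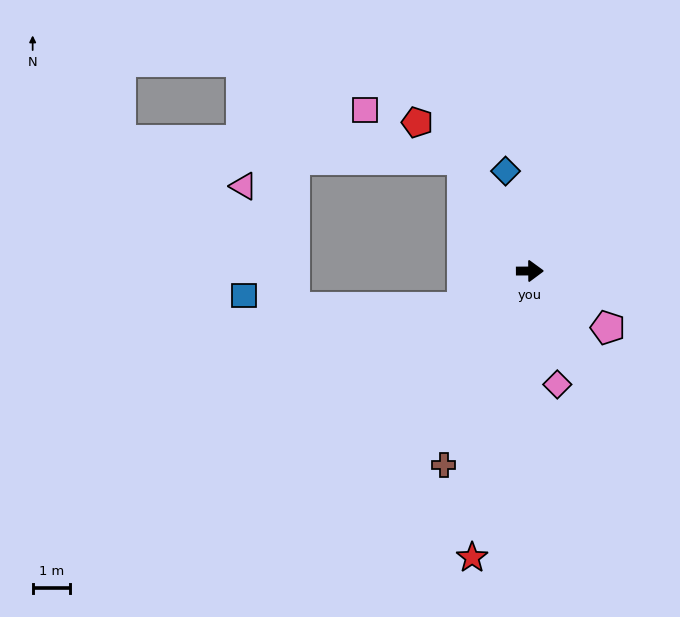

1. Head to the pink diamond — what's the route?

turn right 77°, forward 3.1 m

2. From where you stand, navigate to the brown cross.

turn right 114°, forward 5.7 m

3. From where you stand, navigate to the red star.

turn right 102°, forward 7.9 m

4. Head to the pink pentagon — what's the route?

turn right 36°, forward 2.6 m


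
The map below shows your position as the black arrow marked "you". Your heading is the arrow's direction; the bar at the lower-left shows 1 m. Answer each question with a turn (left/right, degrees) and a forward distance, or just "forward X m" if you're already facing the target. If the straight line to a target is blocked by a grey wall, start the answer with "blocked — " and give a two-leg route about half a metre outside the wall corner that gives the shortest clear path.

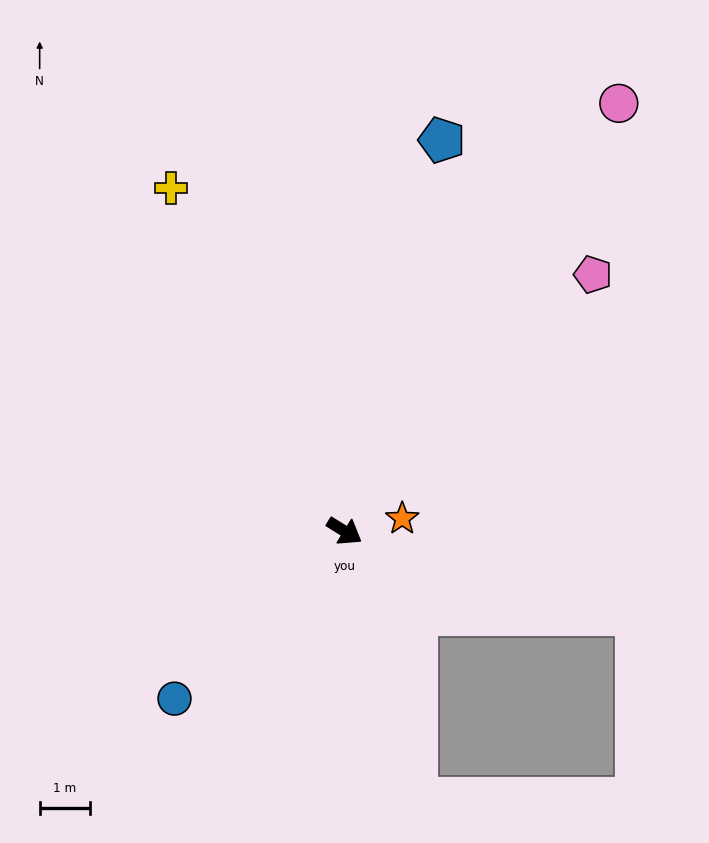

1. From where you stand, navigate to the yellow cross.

turn left 149°, forward 7.7 m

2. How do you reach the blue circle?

turn right 104°, forward 4.8 m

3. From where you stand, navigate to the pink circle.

turn left 89°, forward 10.1 m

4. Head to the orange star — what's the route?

turn left 44°, forward 1.2 m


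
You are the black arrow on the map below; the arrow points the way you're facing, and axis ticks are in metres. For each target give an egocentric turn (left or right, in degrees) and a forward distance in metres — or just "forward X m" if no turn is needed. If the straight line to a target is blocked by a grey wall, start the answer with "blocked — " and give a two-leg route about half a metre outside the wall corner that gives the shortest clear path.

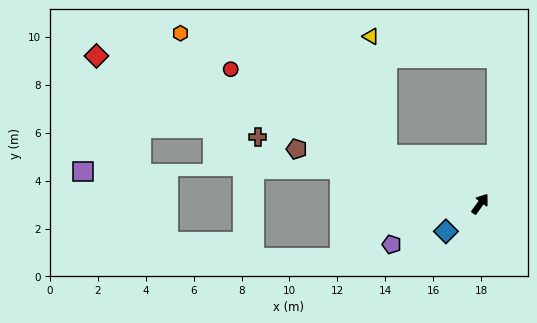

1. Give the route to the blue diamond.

turn left 165°, forward 1.8 m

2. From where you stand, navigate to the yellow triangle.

blocked — turn left 98°, forward 4.4 m, then turn right 54°, forward 5.0 m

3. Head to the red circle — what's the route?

turn left 98°, forward 11.8 m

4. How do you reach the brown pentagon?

turn left 109°, forward 8.0 m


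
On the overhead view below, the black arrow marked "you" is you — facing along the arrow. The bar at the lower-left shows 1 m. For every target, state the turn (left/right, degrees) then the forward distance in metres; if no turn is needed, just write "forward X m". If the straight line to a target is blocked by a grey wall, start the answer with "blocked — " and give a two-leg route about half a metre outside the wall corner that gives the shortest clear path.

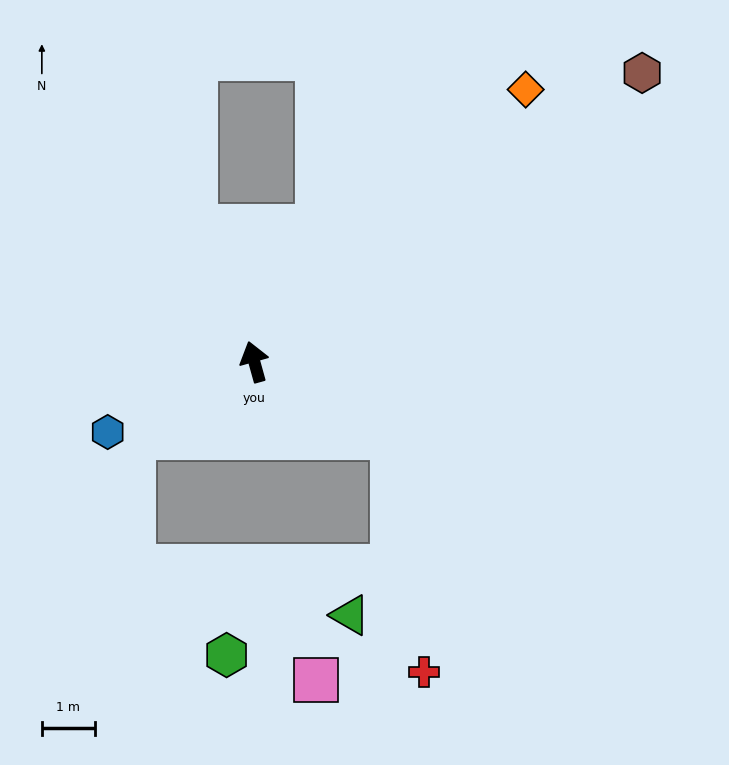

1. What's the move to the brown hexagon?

turn right 69°, forward 9.1 m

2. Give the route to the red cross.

blocked — turn right 134°, forward 3.0 m, then turn right 54°, forward 4.5 m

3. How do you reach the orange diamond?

turn right 60°, forward 7.2 m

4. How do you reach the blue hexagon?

turn left 100°, forward 3.1 m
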